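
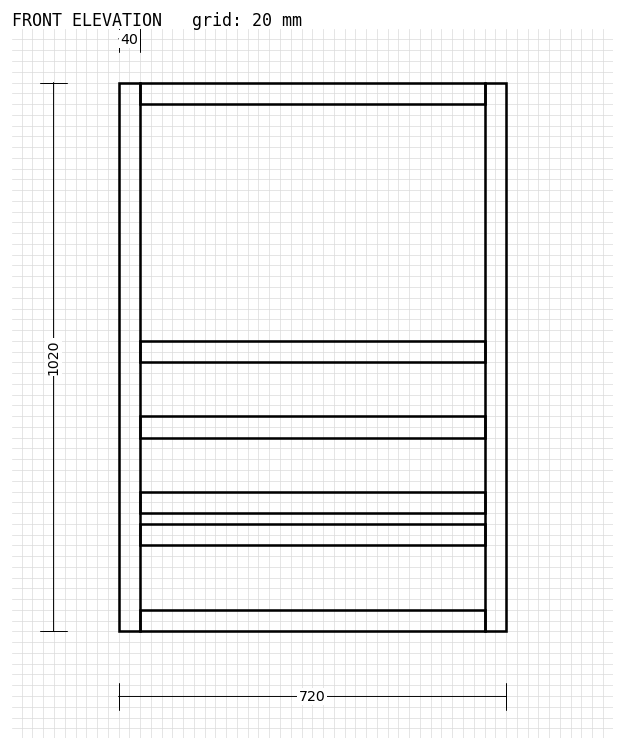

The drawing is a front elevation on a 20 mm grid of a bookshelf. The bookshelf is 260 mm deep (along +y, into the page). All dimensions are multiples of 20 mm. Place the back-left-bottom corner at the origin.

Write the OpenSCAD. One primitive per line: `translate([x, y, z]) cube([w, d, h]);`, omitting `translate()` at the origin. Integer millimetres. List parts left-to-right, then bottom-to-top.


cube([40, 260, 1020]);
translate([40, 0, 0]) cube([640, 260, 40]);
translate([40, 0, 160]) cube([640, 260, 40]);
translate([40, 0, 220]) cube([640, 260, 40]);
translate([40, 0, 360]) cube([640, 260, 40]);
translate([40, 0, 500]) cube([640, 260, 40]);
translate([40, 0, 980]) cube([640, 260, 40]);
translate([680, 0, 0]) cube([40, 260, 1020]);


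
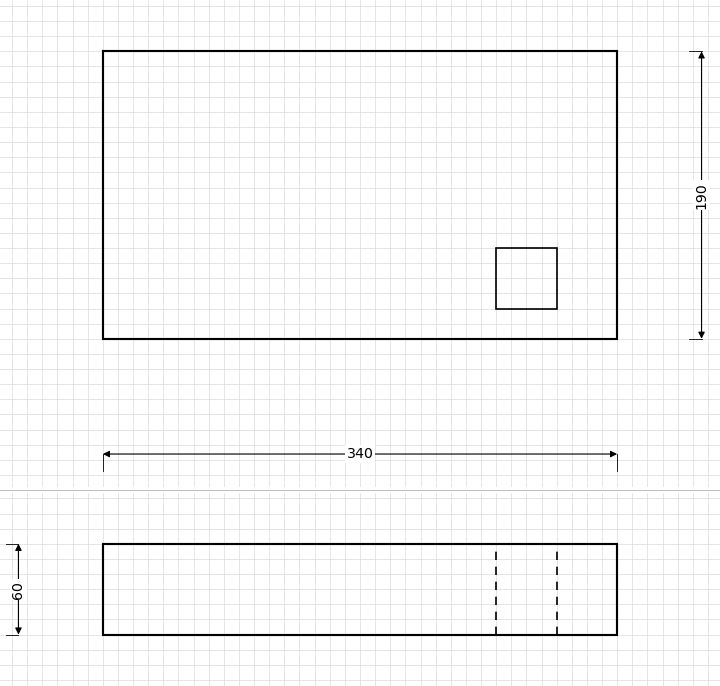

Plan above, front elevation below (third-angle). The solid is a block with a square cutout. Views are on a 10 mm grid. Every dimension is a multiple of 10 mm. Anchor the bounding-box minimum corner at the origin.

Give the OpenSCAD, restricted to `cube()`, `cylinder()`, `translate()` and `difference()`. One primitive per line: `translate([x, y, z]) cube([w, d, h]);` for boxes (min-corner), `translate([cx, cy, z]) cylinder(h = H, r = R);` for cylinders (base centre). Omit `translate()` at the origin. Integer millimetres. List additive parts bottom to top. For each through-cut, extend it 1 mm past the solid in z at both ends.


difference() {
  cube([340, 190, 60]);
  translate([260, 20, -1]) cube([40, 40, 62]);
}


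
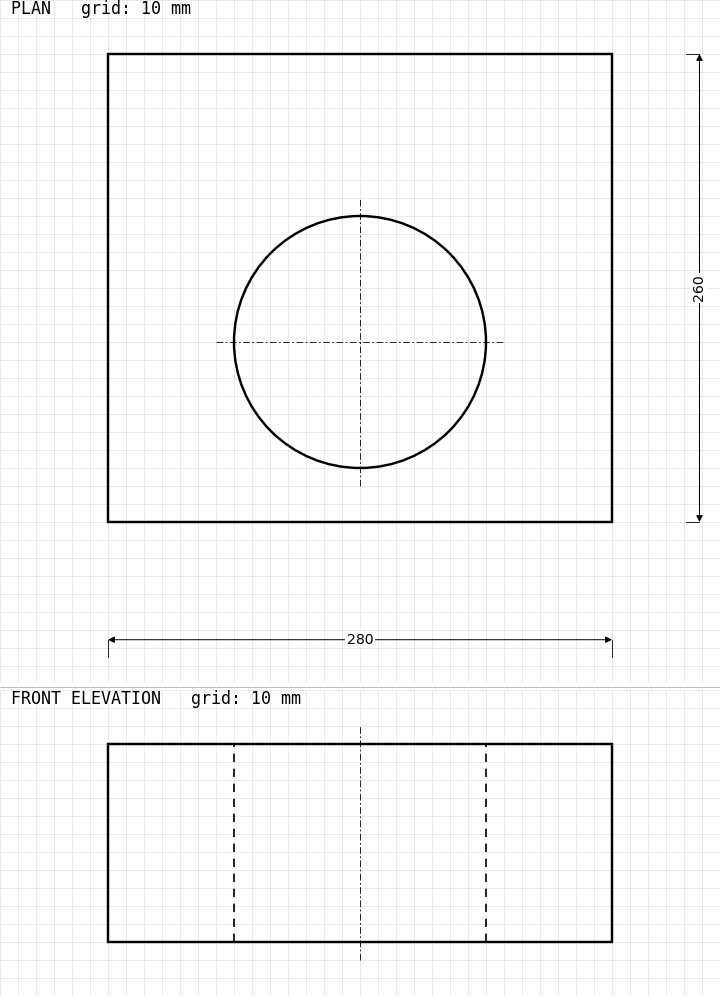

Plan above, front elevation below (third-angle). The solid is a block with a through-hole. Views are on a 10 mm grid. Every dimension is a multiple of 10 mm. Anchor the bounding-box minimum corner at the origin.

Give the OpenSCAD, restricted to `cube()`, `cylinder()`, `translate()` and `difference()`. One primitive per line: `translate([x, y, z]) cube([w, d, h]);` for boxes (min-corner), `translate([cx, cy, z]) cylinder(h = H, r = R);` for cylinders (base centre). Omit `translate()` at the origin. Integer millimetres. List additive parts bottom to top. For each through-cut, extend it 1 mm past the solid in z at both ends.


difference() {
  cube([280, 260, 110]);
  translate([140, 100, -1]) cylinder(h = 112, r = 70);
}


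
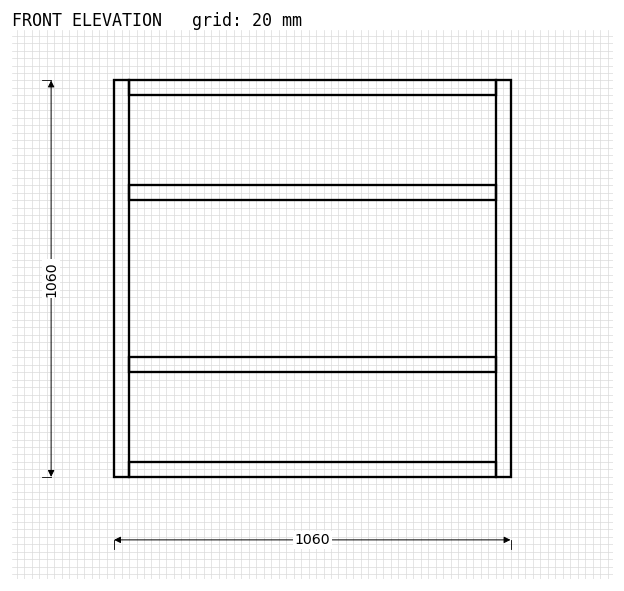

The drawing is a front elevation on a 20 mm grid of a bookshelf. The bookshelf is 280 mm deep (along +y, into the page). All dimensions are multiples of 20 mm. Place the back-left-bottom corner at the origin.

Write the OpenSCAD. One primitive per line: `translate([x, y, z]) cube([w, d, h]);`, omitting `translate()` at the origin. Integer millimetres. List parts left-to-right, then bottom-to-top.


cube([40, 280, 1060]);
translate([40, 0, 0]) cube([980, 280, 40]);
translate([40, 0, 280]) cube([980, 280, 40]);
translate([40, 0, 740]) cube([980, 280, 40]);
translate([40, 0, 1020]) cube([980, 280, 40]);
translate([1020, 0, 0]) cube([40, 280, 1060]);


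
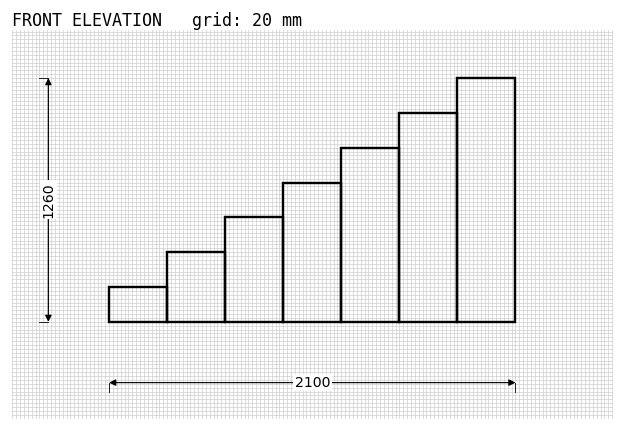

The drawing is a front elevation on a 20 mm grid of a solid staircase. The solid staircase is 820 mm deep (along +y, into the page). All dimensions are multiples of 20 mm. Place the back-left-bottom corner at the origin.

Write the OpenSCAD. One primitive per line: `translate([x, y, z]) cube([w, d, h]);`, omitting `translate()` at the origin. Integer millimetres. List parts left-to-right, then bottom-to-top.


cube([300, 820, 180]);
translate([300, 0, 0]) cube([300, 820, 360]);
translate([600, 0, 0]) cube([300, 820, 540]);
translate([900, 0, 0]) cube([300, 820, 720]);
translate([1200, 0, 0]) cube([300, 820, 900]);
translate([1500, 0, 0]) cube([300, 820, 1080]);
translate([1800, 0, 0]) cube([300, 820, 1260]);


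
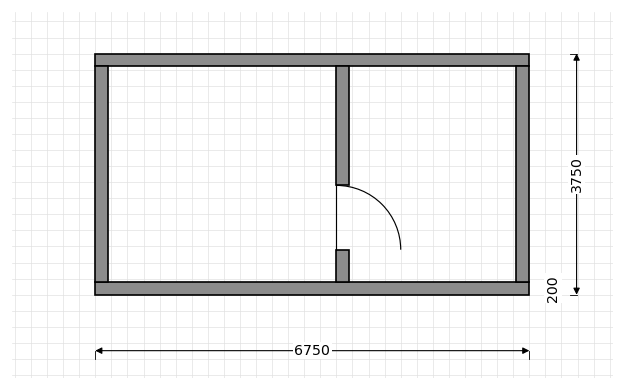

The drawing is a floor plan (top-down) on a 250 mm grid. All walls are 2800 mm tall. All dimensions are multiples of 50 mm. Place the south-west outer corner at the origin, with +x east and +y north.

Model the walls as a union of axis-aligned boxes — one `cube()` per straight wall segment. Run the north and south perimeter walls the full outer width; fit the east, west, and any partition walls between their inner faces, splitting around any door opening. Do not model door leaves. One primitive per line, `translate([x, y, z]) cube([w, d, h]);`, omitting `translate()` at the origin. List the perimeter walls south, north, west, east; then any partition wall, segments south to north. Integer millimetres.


cube([6750, 200, 2800]);
translate([0, 3550, 0]) cube([6750, 200, 2800]);
translate([0, 200, 0]) cube([200, 3350, 2800]);
translate([6550, 200, 0]) cube([200, 3350, 2800]);
translate([3750, 200, 0]) cube([200, 500, 2800]);
translate([3750, 1700, 0]) cube([200, 1850, 2800]);


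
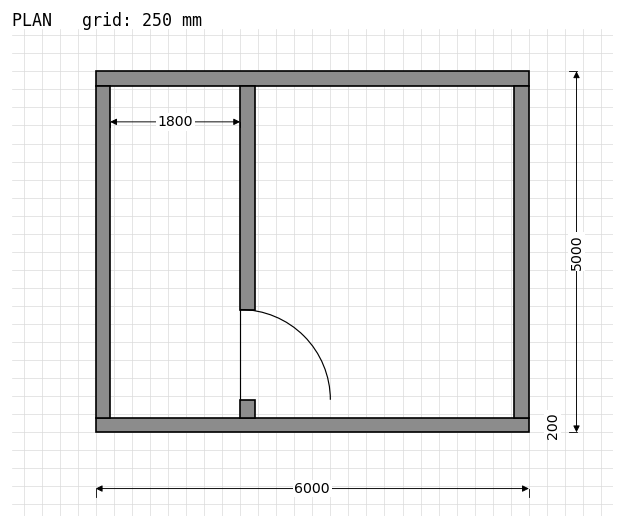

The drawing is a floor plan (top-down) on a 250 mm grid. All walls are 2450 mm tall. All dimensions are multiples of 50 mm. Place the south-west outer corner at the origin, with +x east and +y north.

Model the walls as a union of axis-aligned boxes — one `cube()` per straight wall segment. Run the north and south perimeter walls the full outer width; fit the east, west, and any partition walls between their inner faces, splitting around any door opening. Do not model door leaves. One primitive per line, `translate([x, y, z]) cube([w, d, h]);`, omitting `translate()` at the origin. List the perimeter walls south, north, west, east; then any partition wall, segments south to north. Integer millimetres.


cube([6000, 200, 2450]);
translate([0, 4800, 0]) cube([6000, 200, 2450]);
translate([0, 200, 0]) cube([200, 4600, 2450]);
translate([5800, 200, 0]) cube([200, 4600, 2450]);
translate([2000, 200, 0]) cube([200, 250, 2450]);
translate([2000, 1700, 0]) cube([200, 3100, 2450]);


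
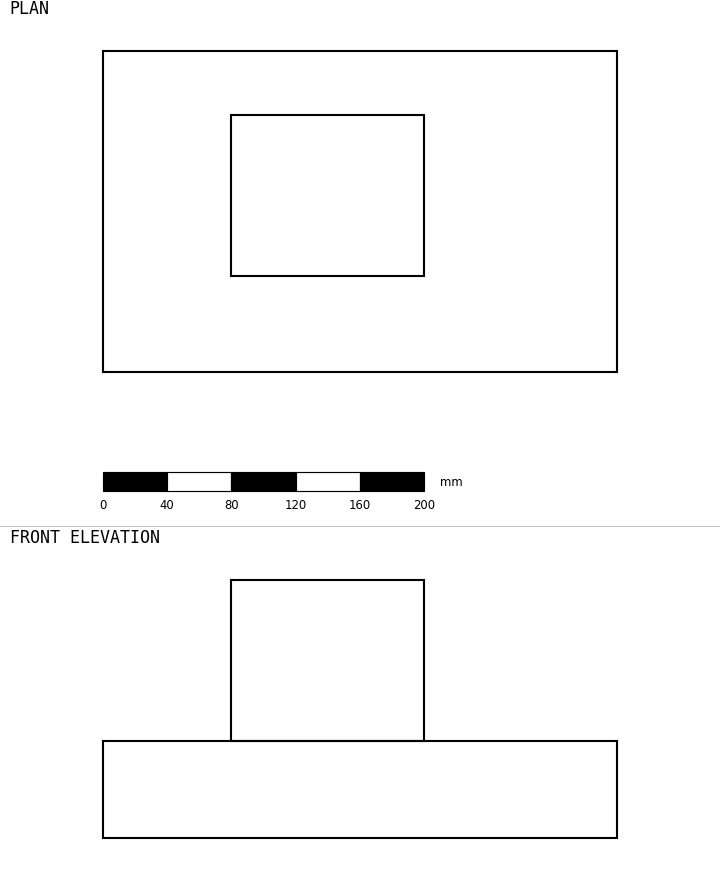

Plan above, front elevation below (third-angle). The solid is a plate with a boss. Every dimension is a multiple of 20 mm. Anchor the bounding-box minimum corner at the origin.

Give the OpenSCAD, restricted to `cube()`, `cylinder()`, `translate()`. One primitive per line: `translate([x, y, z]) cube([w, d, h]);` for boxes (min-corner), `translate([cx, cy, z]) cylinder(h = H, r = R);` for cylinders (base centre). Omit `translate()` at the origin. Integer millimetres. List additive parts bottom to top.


cube([320, 200, 60]);
translate([80, 60, 60]) cube([120, 100, 100]);


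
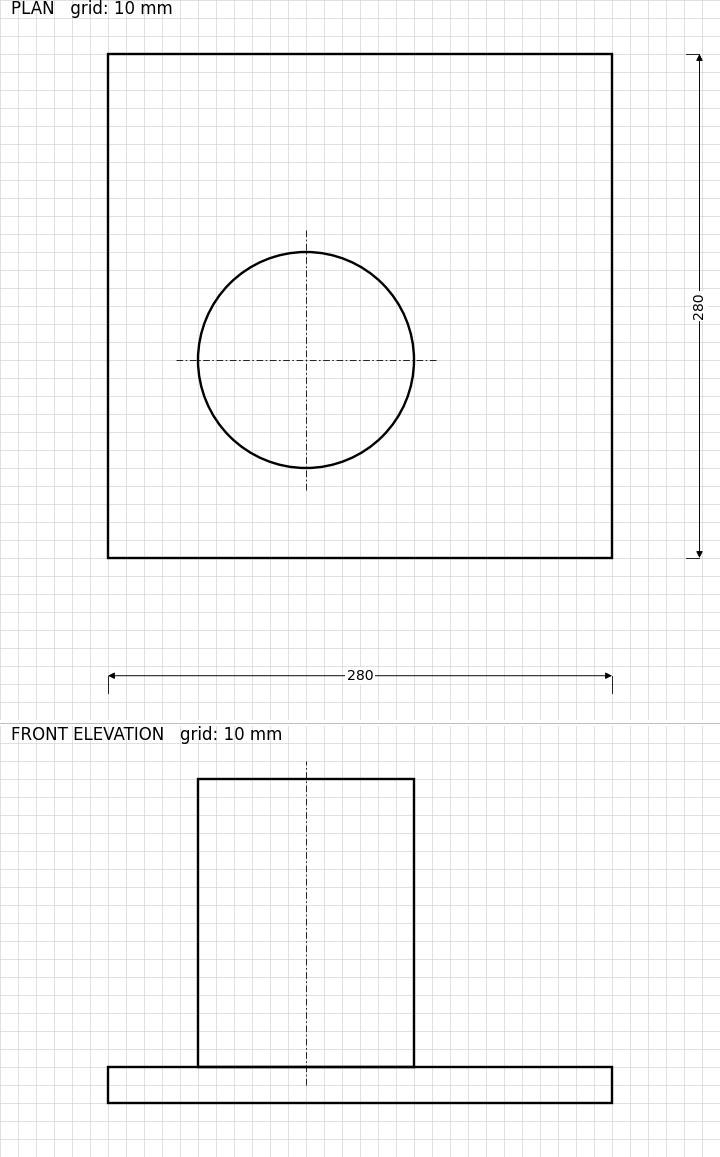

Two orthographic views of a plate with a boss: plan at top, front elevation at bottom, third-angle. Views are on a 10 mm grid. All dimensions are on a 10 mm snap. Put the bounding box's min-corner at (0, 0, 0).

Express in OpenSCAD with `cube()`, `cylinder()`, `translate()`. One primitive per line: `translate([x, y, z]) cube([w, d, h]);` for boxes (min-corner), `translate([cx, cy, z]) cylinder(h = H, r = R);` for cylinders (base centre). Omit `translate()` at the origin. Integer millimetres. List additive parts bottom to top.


cube([280, 280, 20]);
translate([110, 110, 20]) cylinder(h = 160, r = 60);


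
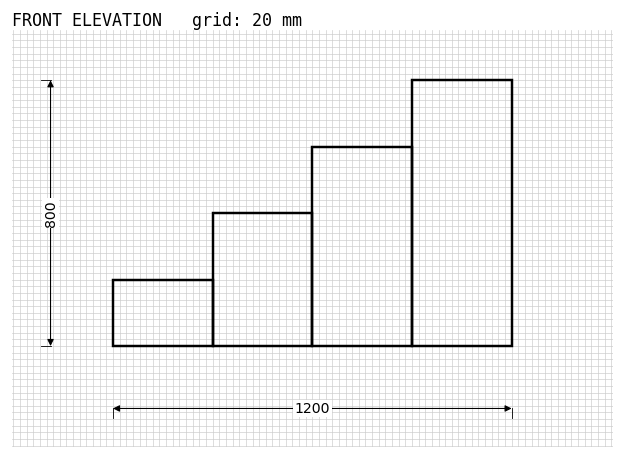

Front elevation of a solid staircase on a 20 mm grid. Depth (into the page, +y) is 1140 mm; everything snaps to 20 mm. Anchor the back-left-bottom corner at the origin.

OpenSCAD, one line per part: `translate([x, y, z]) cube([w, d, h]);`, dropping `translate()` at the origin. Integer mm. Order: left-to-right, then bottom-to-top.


cube([300, 1140, 200]);
translate([300, 0, 0]) cube([300, 1140, 400]);
translate([600, 0, 0]) cube([300, 1140, 600]);
translate([900, 0, 0]) cube([300, 1140, 800]);


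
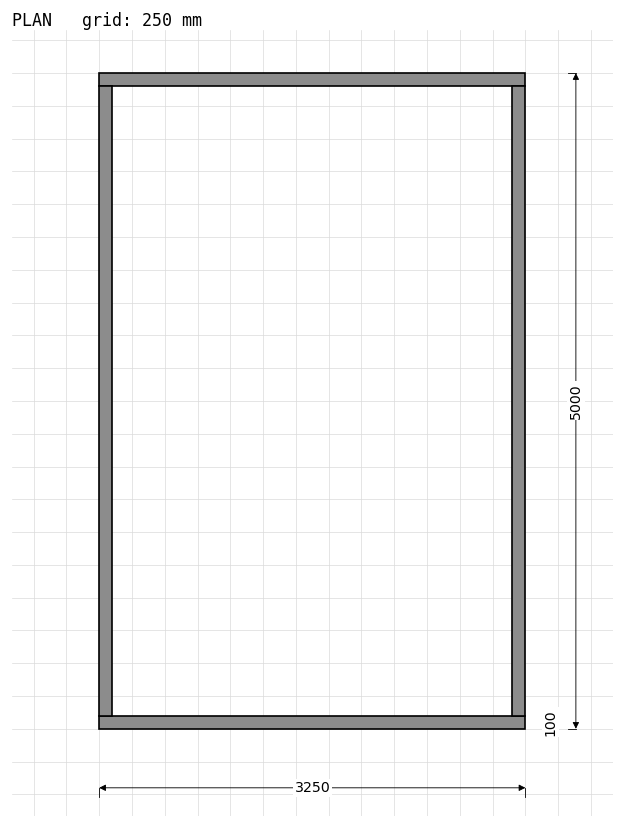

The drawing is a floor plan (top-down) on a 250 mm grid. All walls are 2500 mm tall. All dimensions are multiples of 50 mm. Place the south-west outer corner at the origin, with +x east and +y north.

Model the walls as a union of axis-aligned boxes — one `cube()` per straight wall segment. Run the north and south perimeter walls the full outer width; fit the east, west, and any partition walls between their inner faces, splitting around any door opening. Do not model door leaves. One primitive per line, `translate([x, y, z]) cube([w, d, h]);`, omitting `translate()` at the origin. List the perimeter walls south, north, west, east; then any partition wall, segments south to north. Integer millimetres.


cube([3250, 100, 2500]);
translate([0, 4900, 0]) cube([3250, 100, 2500]);
translate([0, 100, 0]) cube([100, 4800, 2500]);
translate([3150, 100, 0]) cube([100, 4800, 2500]);


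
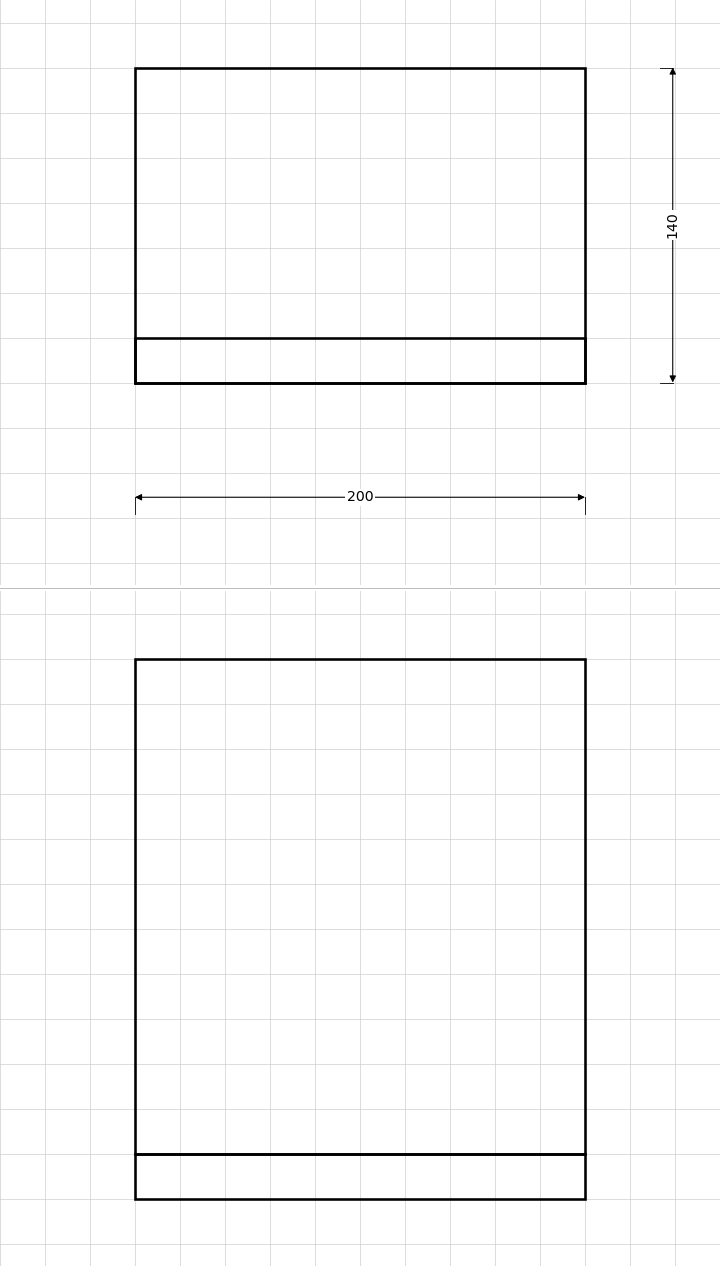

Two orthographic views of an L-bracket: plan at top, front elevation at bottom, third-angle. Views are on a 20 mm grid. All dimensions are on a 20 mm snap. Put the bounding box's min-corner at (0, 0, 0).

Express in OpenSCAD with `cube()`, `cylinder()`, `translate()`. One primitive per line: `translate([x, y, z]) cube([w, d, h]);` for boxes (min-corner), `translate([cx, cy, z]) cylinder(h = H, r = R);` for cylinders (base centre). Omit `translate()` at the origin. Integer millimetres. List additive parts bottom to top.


cube([200, 140, 20]);
translate([0, 0, 20]) cube([200, 20, 220]);


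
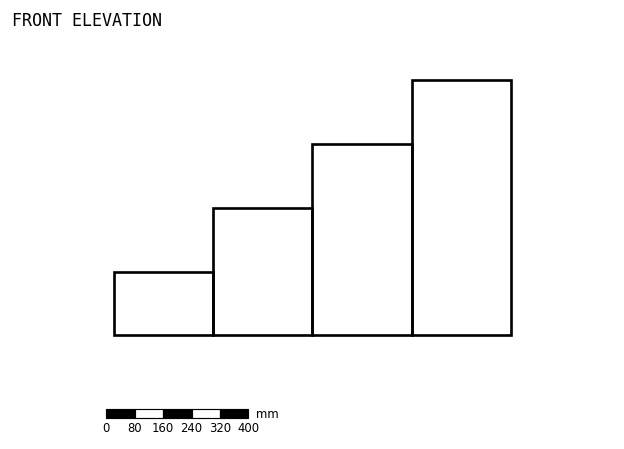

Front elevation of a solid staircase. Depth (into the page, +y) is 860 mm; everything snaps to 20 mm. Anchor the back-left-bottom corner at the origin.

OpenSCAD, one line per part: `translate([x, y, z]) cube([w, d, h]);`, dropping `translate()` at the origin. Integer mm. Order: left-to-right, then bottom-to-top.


cube([280, 860, 180]);
translate([280, 0, 0]) cube([280, 860, 360]);
translate([560, 0, 0]) cube([280, 860, 540]);
translate([840, 0, 0]) cube([280, 860, 720]);


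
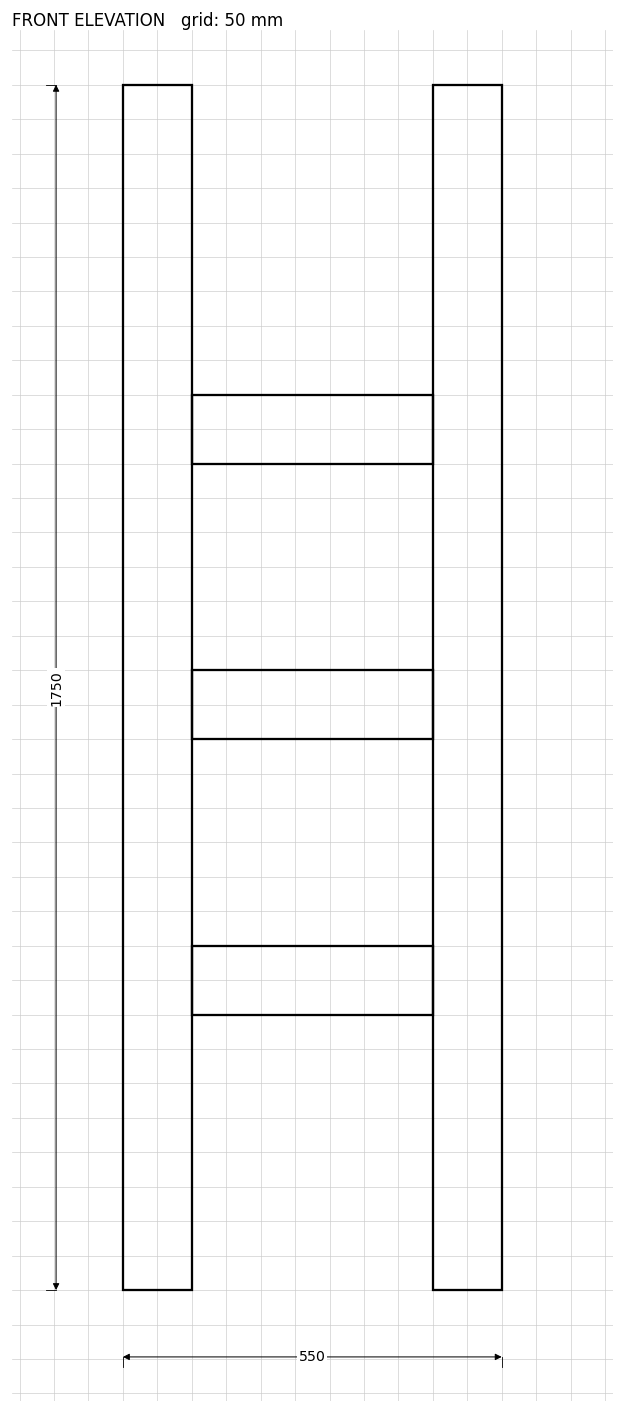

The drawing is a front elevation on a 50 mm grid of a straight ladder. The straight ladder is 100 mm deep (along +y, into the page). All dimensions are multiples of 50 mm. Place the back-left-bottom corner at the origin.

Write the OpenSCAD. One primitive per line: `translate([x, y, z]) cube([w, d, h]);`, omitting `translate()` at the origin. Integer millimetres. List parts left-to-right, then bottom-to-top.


cube([100, 100, 1750]);
translate([100, 0, 400]) cube([350, 100, 100]);
translate([100, 0, 800]) cube([350, 100, 100]);
translate([100, 0, 1200]) cube([350, 100, 100]);
translate([450, 0, 0]) cube([100, 100, 1750]);


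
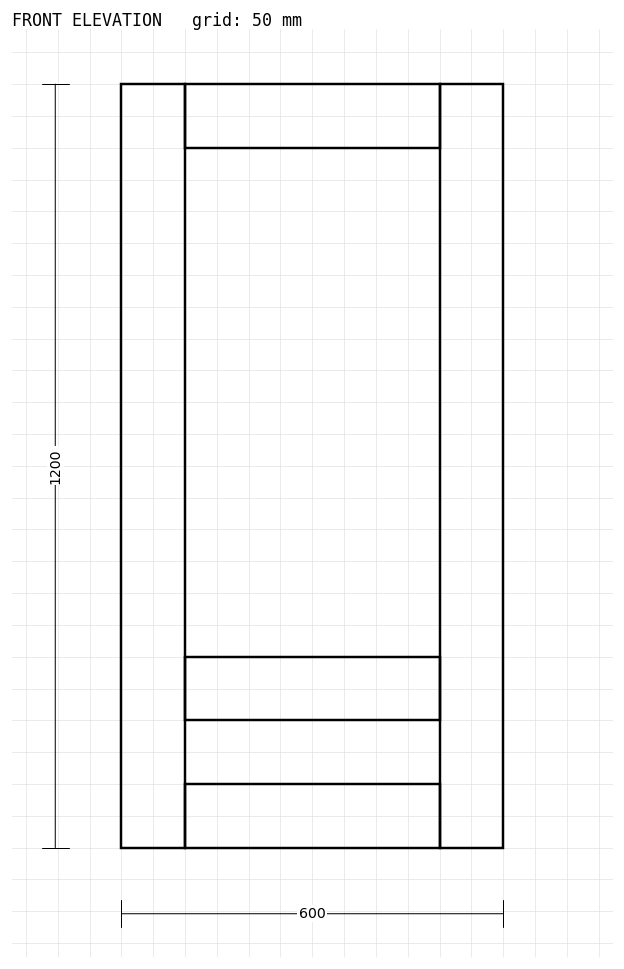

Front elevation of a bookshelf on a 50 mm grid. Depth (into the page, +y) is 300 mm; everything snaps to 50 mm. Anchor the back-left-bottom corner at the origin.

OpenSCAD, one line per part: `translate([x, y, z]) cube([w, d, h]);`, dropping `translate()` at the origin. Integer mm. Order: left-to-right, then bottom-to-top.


cube([100, 300, 1200]);
translate([100, 0, 0]) cube([400, 300, 100]);
translate([100, 0, 200]) cube([400, 300, 100]);
translate([100, 0, 1100]) cube([400, 300, 100]);
translate([500, 0, 0]) cube([100, 300, 1200]);


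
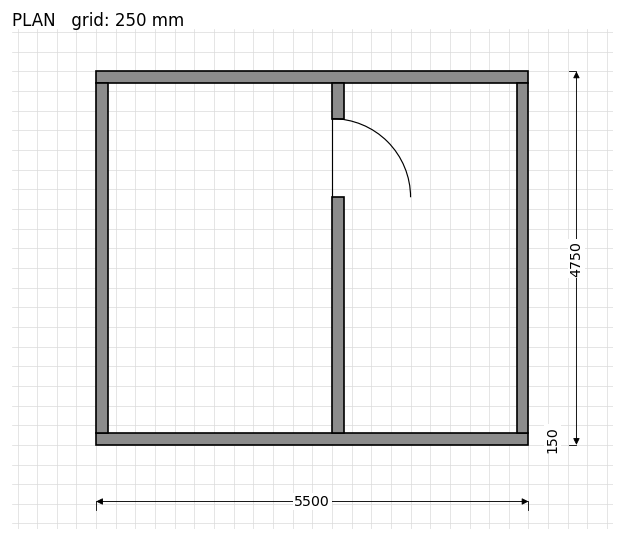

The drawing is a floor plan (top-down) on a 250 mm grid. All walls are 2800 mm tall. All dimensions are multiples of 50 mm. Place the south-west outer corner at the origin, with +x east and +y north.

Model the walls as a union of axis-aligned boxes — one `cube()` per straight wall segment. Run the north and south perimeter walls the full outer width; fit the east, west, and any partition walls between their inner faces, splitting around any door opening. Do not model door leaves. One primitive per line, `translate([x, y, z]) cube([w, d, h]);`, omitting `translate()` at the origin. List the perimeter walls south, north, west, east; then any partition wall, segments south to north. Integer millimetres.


cube([5500, 150, 2800]);
translate([0, 4600, 0]) cube([5500, 150, 2800]);
translate([0, 150, 0]) cube([150, 4450, 2800]);
translate([5350, 150, 0]) cube([150, 4450, 2800]);
translate([3000, 150, 0]) cube([150, 3000, 2800]);
translate([3000, 4150, 0]) cube([150, 450, 2800]);


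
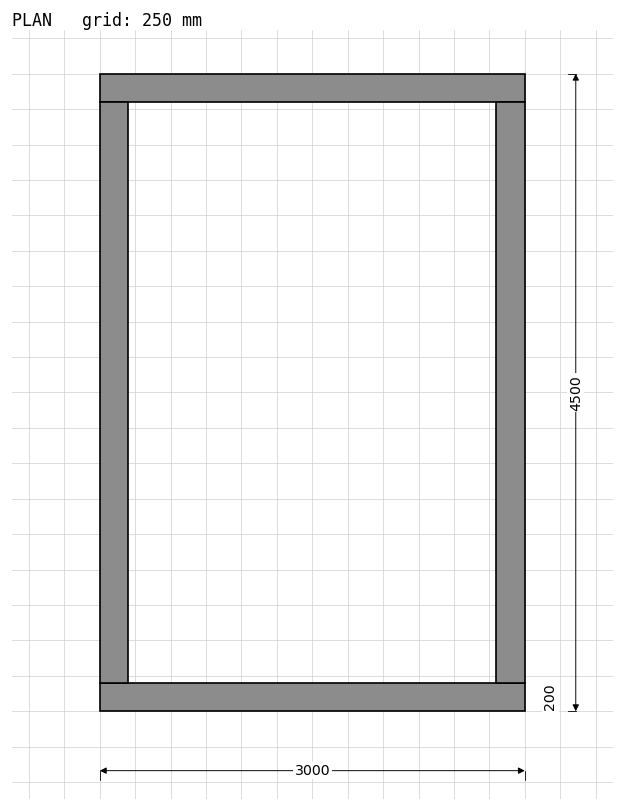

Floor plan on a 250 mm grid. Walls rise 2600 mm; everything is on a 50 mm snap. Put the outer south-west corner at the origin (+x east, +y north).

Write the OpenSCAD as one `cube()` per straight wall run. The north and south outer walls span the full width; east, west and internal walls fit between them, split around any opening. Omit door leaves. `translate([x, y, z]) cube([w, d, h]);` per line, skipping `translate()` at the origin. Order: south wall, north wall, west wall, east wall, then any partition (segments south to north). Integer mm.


cube([3000, 200, 2600]);
translate([0, 4300, 0]) cube([3000, 200, 2600]);
translate([0, 200, 0]) cube([200, 4100, 2600]);
translate([2800, 200, 0]) cube([200, 4100, 2600]);


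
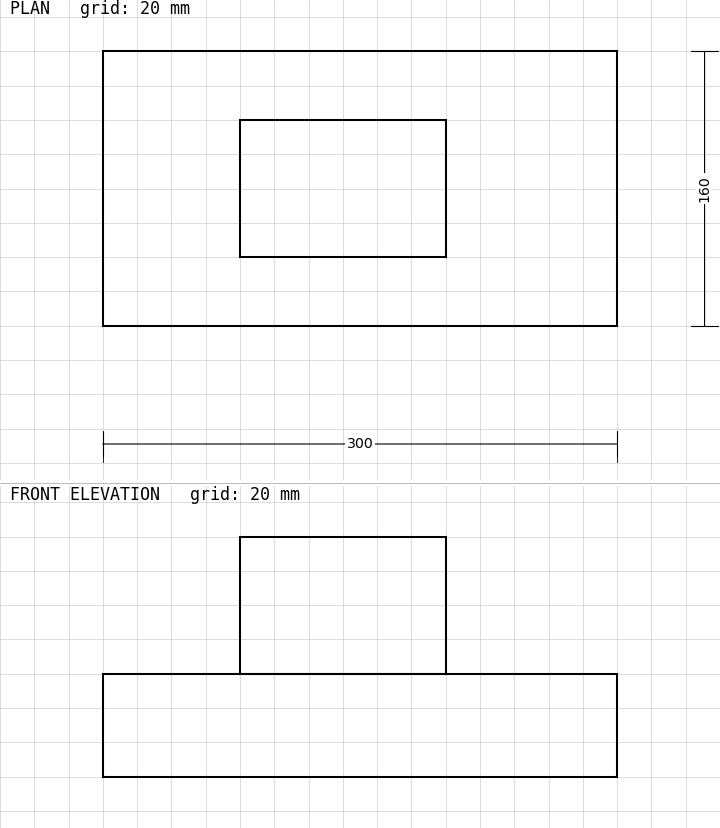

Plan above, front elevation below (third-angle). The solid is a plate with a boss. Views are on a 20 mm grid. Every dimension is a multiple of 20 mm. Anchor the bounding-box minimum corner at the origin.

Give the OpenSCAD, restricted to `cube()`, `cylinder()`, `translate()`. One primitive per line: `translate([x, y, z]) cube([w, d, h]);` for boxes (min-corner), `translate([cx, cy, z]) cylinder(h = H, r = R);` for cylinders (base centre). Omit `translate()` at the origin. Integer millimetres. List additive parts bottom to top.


cube([300, 160, 60]);
translate([80, 40, 60]) cube([120, 80, 80]);


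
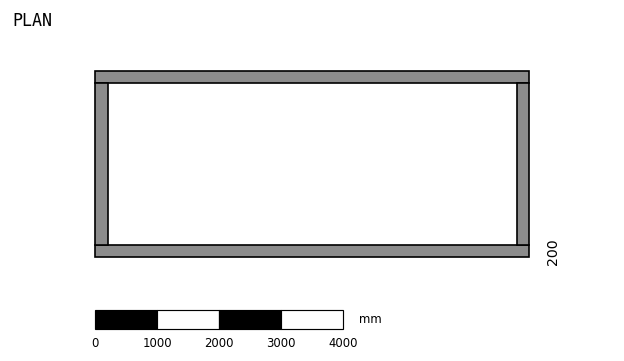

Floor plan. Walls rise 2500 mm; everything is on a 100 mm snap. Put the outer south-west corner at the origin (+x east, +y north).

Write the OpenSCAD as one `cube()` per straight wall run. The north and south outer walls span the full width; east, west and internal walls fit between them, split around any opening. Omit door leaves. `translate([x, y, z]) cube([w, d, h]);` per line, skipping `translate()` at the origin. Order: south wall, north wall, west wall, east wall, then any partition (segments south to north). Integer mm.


cube([7000, 200, 2500]);
translate([0, 2800, 0]) cube([7000, 200, 2500]);
translate([0, 200, 0]) cube([200, 2600, 2500]);
translate([6800, 200, 0]) cube([200, 2600, 2500]);


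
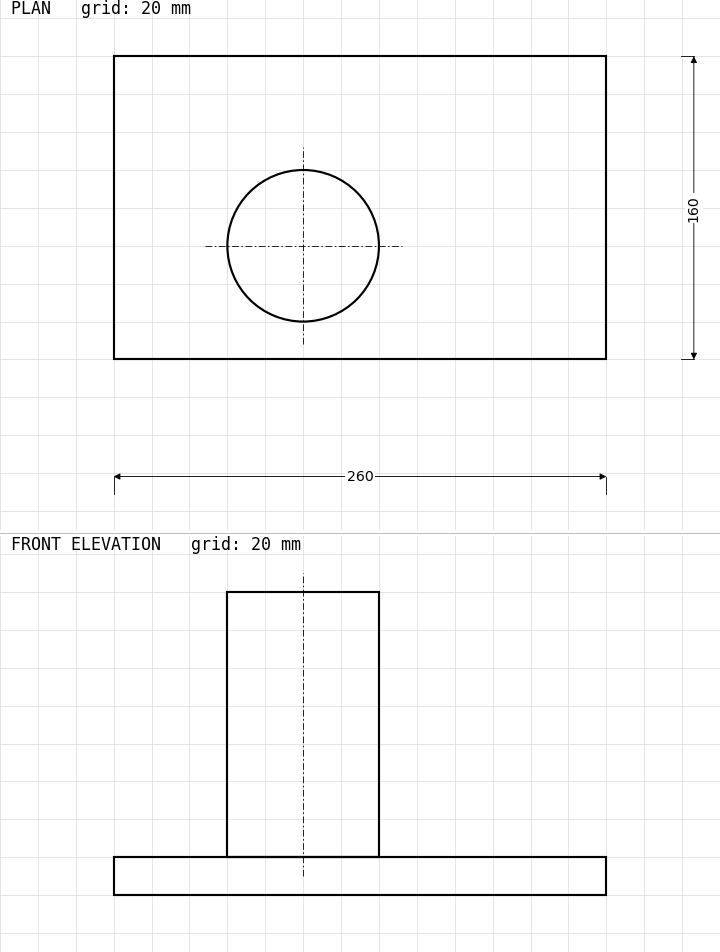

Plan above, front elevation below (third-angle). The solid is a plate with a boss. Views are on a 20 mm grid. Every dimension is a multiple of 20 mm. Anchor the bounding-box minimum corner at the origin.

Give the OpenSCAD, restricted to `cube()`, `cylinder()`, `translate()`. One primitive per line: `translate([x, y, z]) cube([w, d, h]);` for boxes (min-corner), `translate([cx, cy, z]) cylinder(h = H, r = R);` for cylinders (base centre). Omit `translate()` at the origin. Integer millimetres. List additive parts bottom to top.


cube([260, 160, 20]);
translate([100, 60, 20]) cylinder(h = 140, r = 40);


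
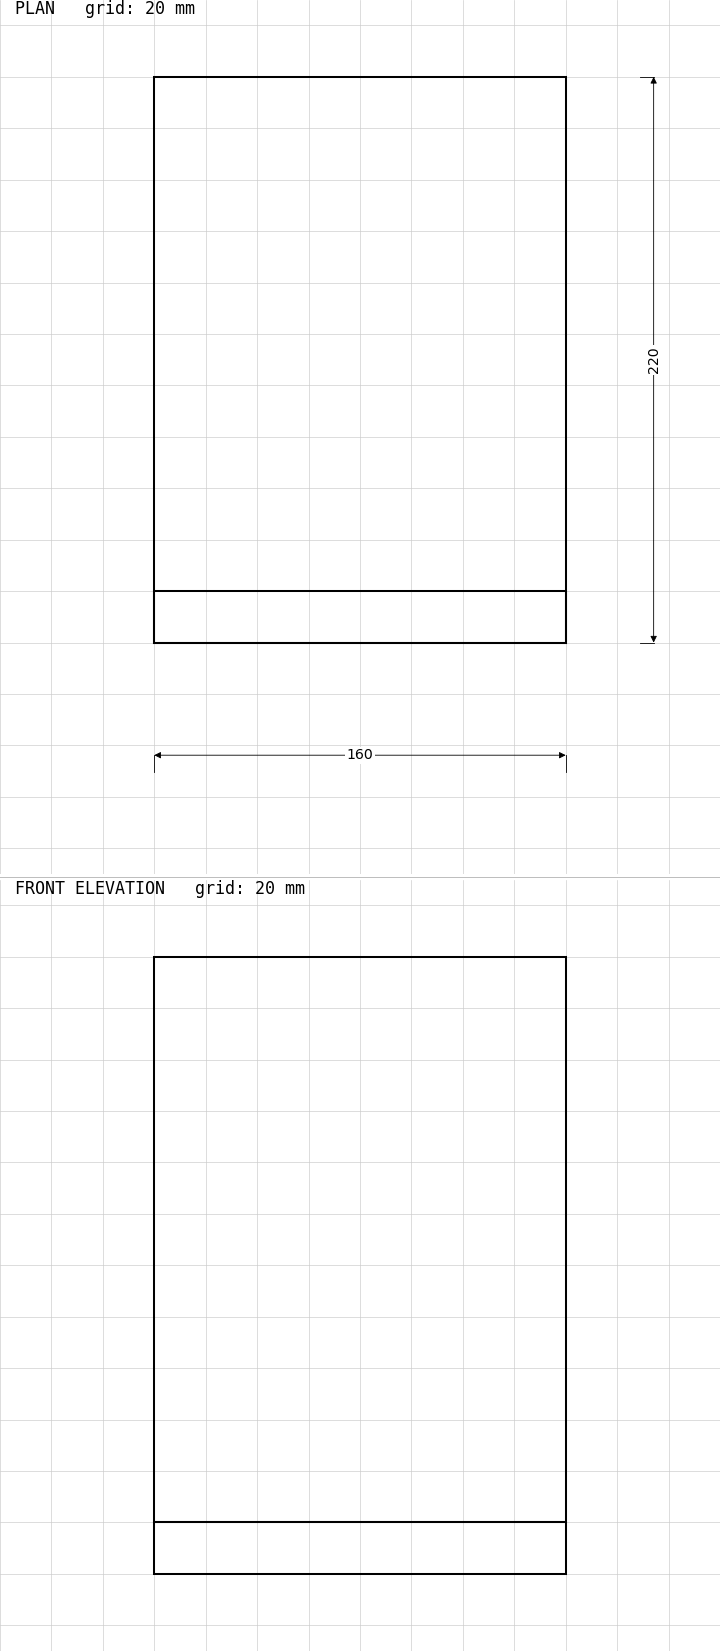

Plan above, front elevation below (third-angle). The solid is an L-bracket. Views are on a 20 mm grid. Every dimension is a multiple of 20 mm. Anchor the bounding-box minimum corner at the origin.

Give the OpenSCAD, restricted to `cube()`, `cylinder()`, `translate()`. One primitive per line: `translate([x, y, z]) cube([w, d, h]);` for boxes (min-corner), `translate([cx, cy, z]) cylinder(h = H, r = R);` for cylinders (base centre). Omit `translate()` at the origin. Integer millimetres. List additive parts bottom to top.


cube([160, 220, 20]);
translate([0, 0, 20]) cube([160, 20, 220]);


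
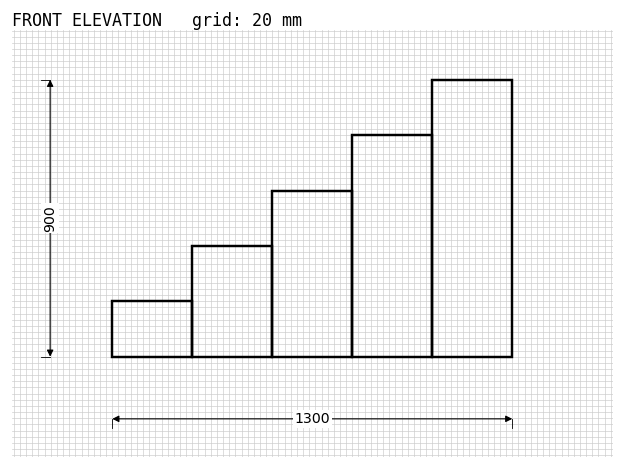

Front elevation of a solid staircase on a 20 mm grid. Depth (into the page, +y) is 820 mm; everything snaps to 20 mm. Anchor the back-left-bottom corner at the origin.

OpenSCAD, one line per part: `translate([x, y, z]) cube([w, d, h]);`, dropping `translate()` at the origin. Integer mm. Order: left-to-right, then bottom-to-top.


cube([260, 820, 180]);
translate([260, 0, 0]) cube([260, 820, 360]);
translate([520, 0, 0]) cube([260, 820, 540]);
translate([780, 0, 0]) cube([260, 820, 720]);
translate([1040, 0, 0]) cube([260, 820, 900]);


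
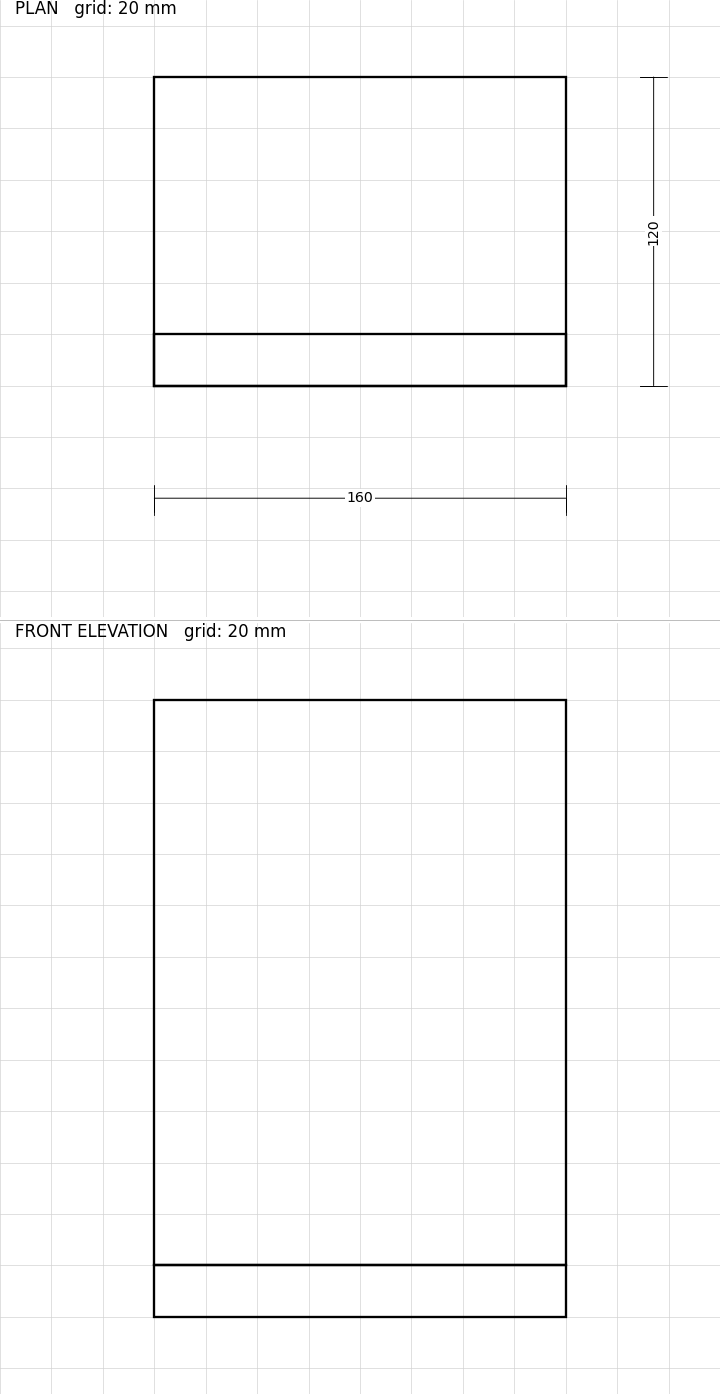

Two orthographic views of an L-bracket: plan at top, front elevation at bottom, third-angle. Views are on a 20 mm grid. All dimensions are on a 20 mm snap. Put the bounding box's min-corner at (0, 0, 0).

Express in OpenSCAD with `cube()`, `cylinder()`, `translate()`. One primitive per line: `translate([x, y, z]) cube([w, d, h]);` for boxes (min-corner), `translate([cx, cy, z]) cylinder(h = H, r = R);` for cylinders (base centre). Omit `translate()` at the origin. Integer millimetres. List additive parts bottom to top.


cube([160, 120, 20]);
translate([0, 0, 20]) cube([160, 20, 220]);


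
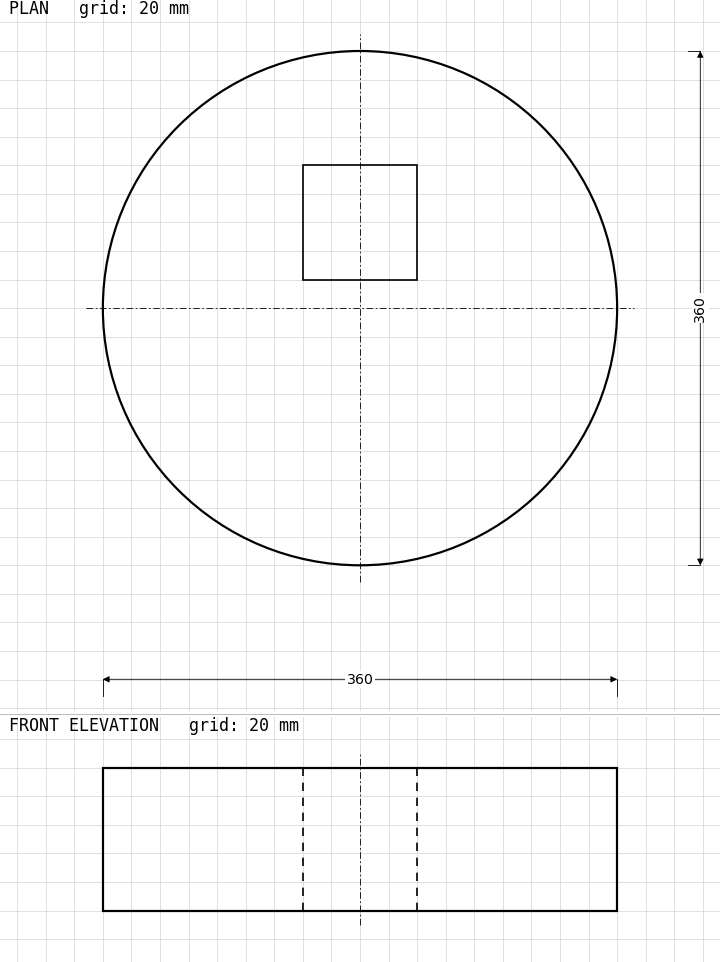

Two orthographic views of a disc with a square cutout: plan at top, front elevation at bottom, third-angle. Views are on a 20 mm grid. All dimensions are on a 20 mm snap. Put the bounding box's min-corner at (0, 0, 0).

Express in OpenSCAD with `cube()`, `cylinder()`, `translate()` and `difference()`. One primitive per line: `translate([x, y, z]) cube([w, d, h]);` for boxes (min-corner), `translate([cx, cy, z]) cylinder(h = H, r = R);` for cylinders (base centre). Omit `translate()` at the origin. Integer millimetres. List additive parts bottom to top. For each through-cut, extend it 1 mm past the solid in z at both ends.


difference() {
  translate([180, 180, 0]) cylinder(h = 100, r = 180);
  translate([140, 200, -1]) cube([80, 80, 102]);
}


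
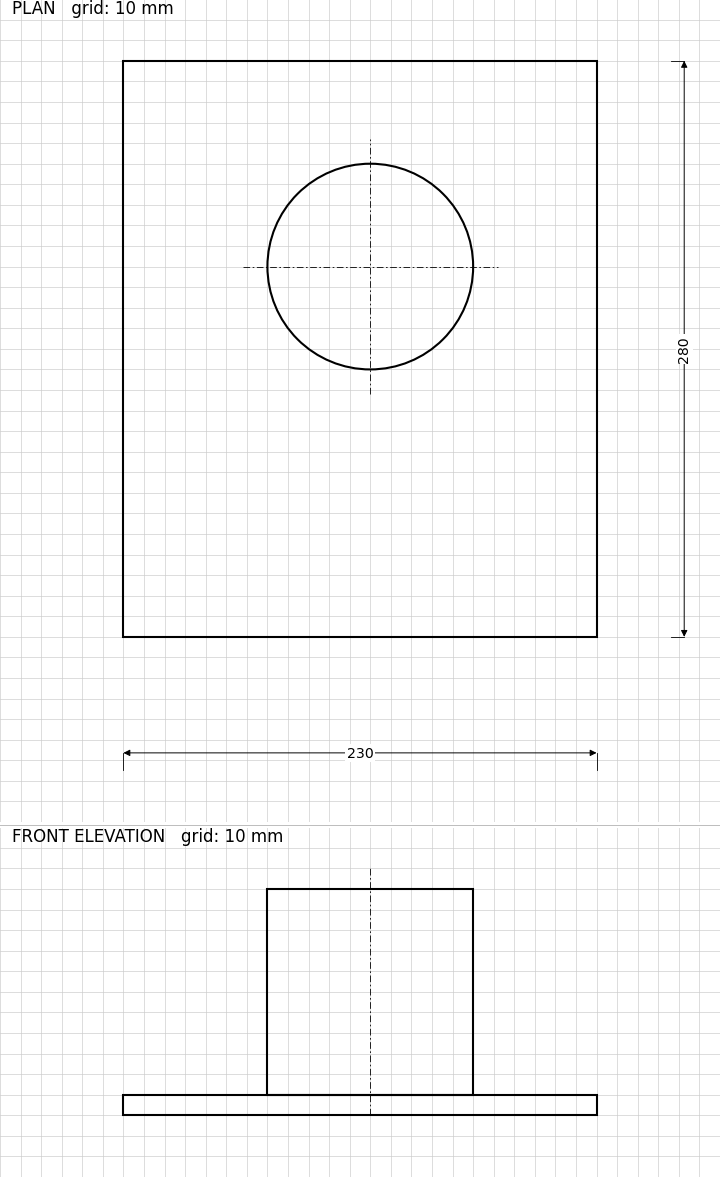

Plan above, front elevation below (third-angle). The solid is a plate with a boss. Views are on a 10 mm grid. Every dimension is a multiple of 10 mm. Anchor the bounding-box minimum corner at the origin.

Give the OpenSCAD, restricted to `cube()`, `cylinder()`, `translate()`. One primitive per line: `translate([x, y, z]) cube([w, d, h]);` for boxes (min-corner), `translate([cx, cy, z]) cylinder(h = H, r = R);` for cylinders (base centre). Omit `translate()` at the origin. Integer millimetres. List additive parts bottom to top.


cube([230, 280, 10]);
translate([120, 180, 10]) cylinder(h = 100, r = 50);


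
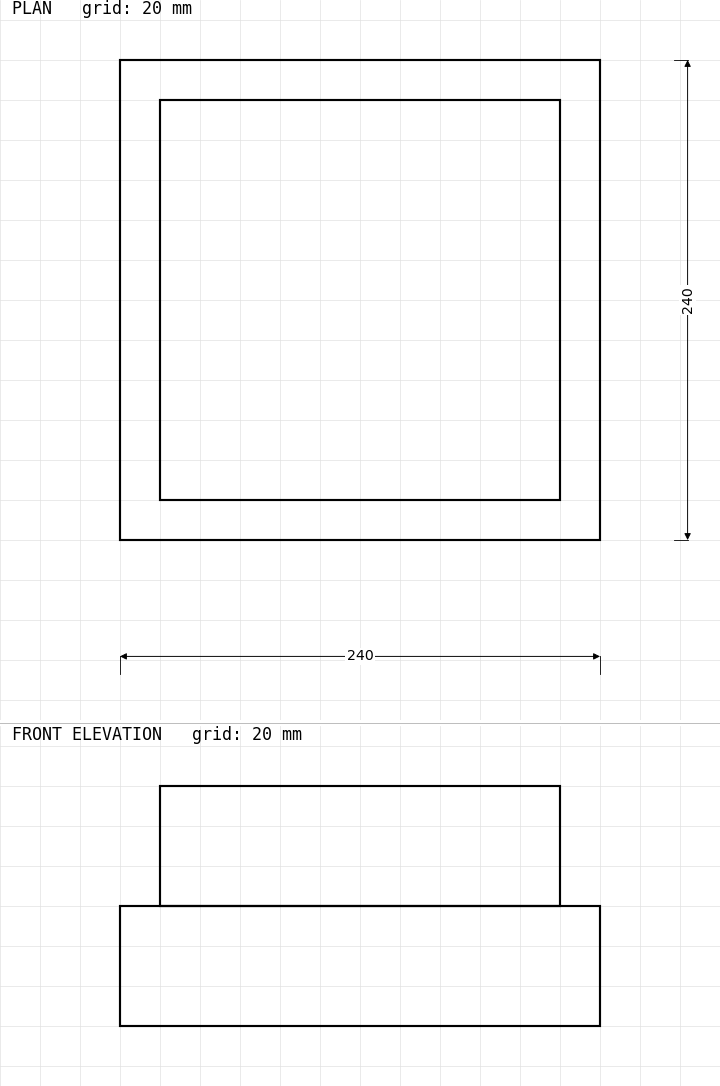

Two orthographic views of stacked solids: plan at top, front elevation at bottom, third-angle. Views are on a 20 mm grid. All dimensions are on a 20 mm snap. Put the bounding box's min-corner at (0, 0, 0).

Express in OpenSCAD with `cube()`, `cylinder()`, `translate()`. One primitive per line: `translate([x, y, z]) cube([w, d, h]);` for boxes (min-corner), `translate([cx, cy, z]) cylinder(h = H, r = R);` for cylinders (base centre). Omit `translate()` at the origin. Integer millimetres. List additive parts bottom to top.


cube([240, 240, 60]);
translate([20, 20, 60]) cube([200, 200, 60]);


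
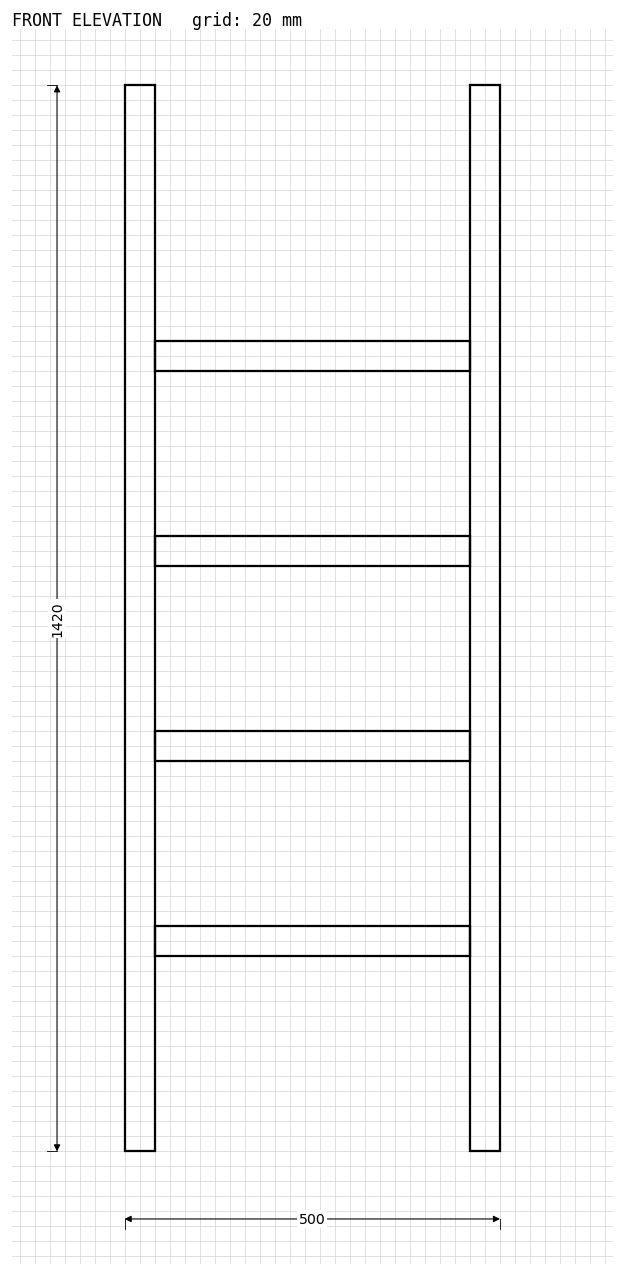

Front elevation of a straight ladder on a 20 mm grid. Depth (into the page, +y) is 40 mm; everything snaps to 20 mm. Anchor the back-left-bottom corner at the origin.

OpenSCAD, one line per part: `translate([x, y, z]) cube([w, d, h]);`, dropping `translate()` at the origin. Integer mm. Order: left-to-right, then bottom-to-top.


cube([40, 40, 1420]);
translate([40, 0, 260]) cube([420, 40, 40]);
translate([40, 0, 520]) cube([420, 40, 40]);
translate([40, 0, 780]) cube([420, 40, 40]);
translate([40, 0, 1040]) cube([420, 40, 40]);
translate([460, 0, 0]) cube([40, 40, 1420]);


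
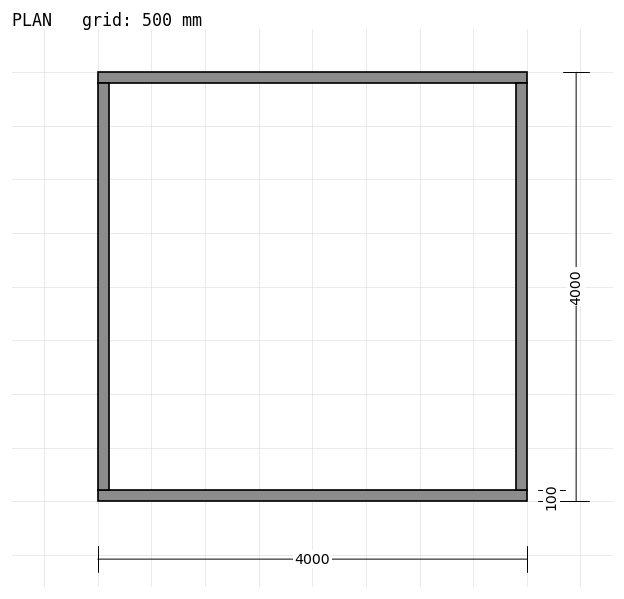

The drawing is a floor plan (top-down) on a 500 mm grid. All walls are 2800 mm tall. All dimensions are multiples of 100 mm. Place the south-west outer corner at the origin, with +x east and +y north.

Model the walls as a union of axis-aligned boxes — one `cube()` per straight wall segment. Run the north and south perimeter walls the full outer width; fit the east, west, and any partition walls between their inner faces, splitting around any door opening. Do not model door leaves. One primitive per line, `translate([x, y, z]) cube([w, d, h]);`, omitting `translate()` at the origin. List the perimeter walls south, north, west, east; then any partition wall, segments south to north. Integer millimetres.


cube([4000, 100, 2800]);
translate([0, 3900, 0]) cube([4000, 100, 2800]);
translate([0, 100, 0]) cube([100, 3800, 2800]);
translate([3900, 100, 0]) cube([100, 3800, 2800]);


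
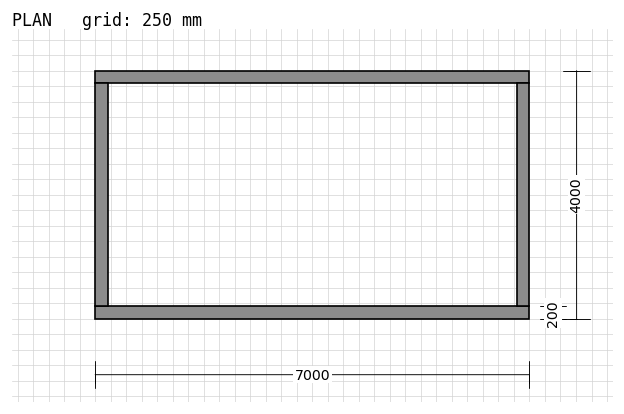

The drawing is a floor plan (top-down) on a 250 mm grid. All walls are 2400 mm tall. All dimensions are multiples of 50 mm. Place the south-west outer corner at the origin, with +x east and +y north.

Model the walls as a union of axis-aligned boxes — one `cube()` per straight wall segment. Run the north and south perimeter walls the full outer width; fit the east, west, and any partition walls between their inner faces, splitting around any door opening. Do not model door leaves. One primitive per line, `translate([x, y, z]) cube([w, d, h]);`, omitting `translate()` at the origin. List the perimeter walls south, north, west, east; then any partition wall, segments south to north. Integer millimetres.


cube([7000, 200, 2400]);
translate([0, 3800, 0]) cube([7000, 200, 2400]);
translate([0, 200, 0]) cube([200, 3600, 2400]);
translate([6800, 200, 0]) cube([200, 3600, 2400]);


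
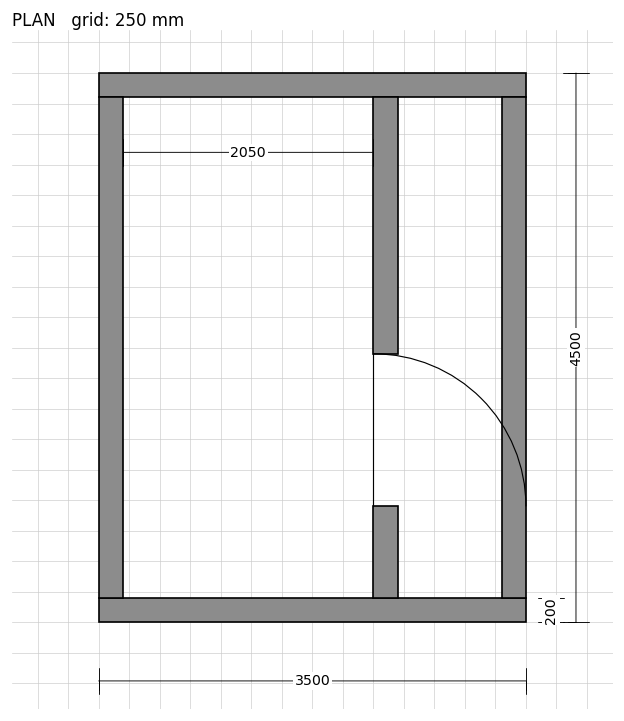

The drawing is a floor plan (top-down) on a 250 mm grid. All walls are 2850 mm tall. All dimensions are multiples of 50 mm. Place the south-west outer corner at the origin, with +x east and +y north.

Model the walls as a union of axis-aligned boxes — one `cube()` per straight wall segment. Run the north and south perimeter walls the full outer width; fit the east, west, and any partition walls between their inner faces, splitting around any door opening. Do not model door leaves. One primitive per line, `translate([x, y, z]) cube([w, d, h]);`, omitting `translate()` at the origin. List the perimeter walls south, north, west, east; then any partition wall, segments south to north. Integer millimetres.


cube([3500, 200, 2850]);
translate([0, 4300, 0]) cube([3500, 200, 2850]);
translate([0, 200, 0]) cube([200, 4100, 2850]);
translate([3300, 200, 0]) cube([200, 4100, 2850]);
translate([2250, 200, 0]) cube([200, 750, 2850]);
translate([2250, 2200, 0]) cube([200, 2100, 2850]);


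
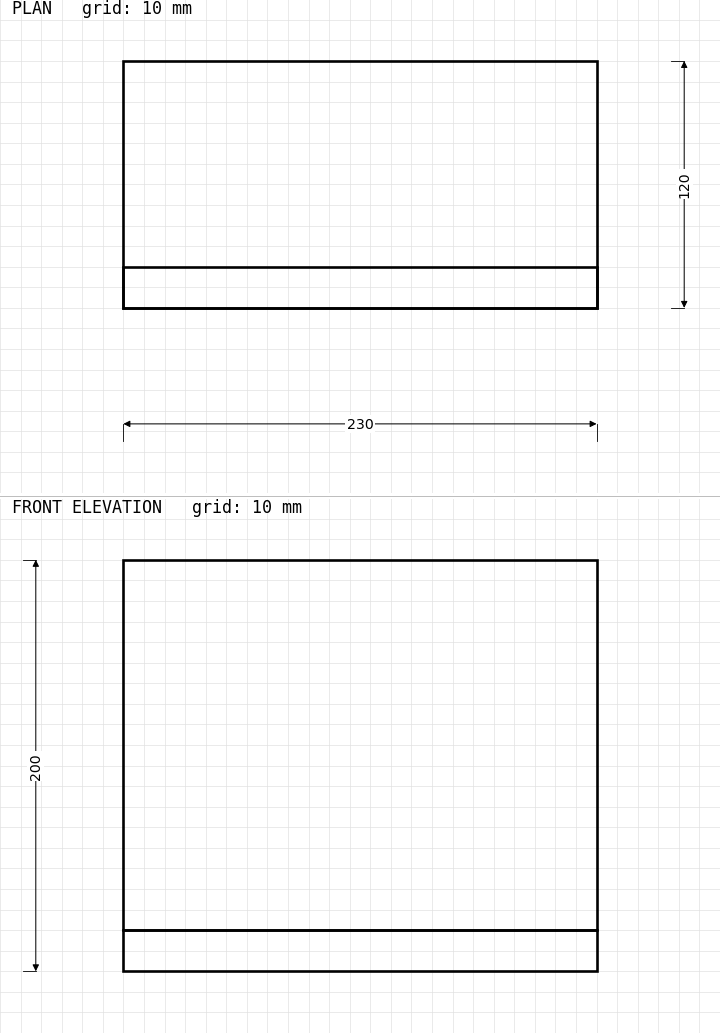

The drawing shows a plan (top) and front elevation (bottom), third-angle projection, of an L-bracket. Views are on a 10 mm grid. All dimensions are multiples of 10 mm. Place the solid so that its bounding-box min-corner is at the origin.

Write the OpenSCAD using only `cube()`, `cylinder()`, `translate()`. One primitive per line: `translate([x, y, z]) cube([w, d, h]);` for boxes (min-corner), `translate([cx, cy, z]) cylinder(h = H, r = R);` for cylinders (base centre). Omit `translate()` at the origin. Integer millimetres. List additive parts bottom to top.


cube([230, 120, 20]);
translate([0, 0, 20]) cube([230, 20, 180]);


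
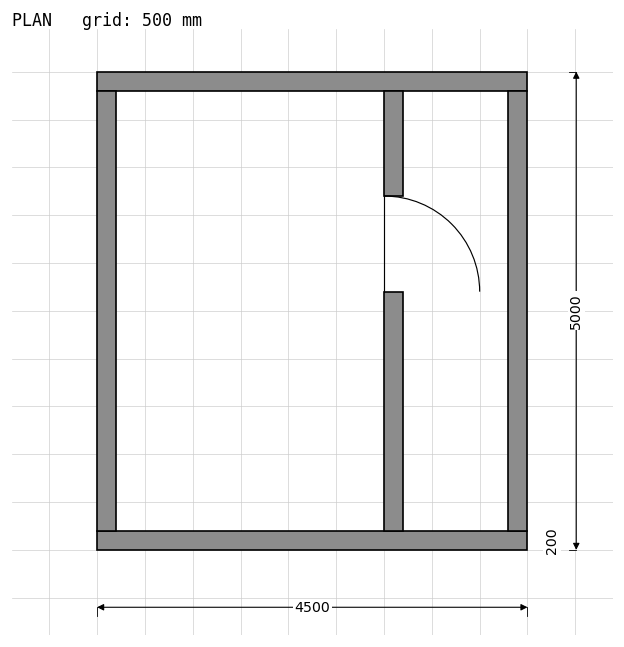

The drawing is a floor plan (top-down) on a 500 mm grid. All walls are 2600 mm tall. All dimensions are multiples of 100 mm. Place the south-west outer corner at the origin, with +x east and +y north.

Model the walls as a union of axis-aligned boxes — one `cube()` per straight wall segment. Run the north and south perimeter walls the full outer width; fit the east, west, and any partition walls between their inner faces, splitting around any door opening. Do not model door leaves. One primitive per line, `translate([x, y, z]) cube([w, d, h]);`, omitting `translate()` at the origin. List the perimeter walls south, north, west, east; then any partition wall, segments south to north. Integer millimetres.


cube([4500, 200, 2600]);
translate([0, 4800, 0]) cube([4500, 200, 2600]);
translate([0, 200, 0]) cube([200, 4600, 2600]);
translate([4300, 200, 0]) cube([200, 4600, 2600]);
translate([3000, 200, 0]) cube([200, 2500, 2600]);
translate([3000, 3700, 0]) cube([200, 1100, 2600]);


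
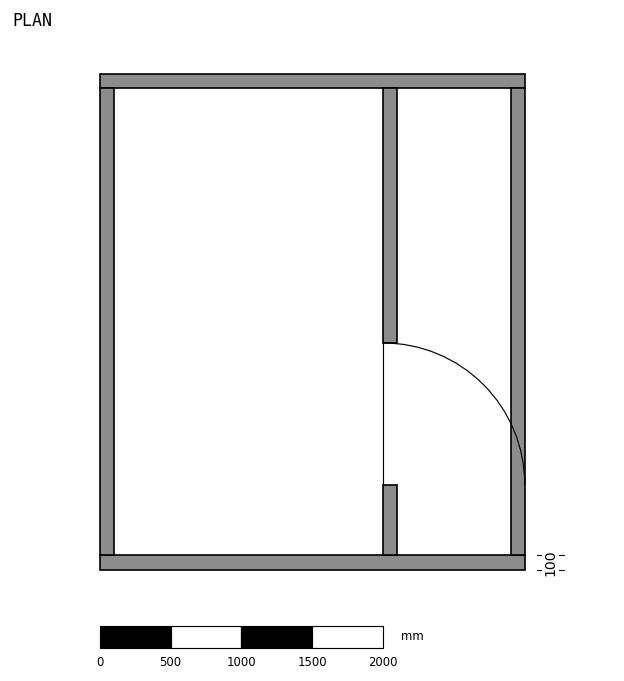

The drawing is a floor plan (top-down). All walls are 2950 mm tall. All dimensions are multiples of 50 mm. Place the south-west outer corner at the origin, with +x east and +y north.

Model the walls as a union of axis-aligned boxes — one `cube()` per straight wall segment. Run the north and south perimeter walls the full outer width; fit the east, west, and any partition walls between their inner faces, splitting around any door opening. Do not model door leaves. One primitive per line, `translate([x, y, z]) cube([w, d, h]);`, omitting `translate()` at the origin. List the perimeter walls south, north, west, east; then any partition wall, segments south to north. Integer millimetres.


cube([3000, 100, 2950]);
translate([0, 3400, 0]) cube([3000, 100, 2950]);
translate([0, 100, 0]) cube([100, 3300, 2950]);
translate([2900, 100, 0]) cube([100, 3300, 2950]);
translate([2000, 100, 0]) cube([100, 500, 2950]);
translate([2000, 1600, 0]) cube([100, 1800, 2950]);


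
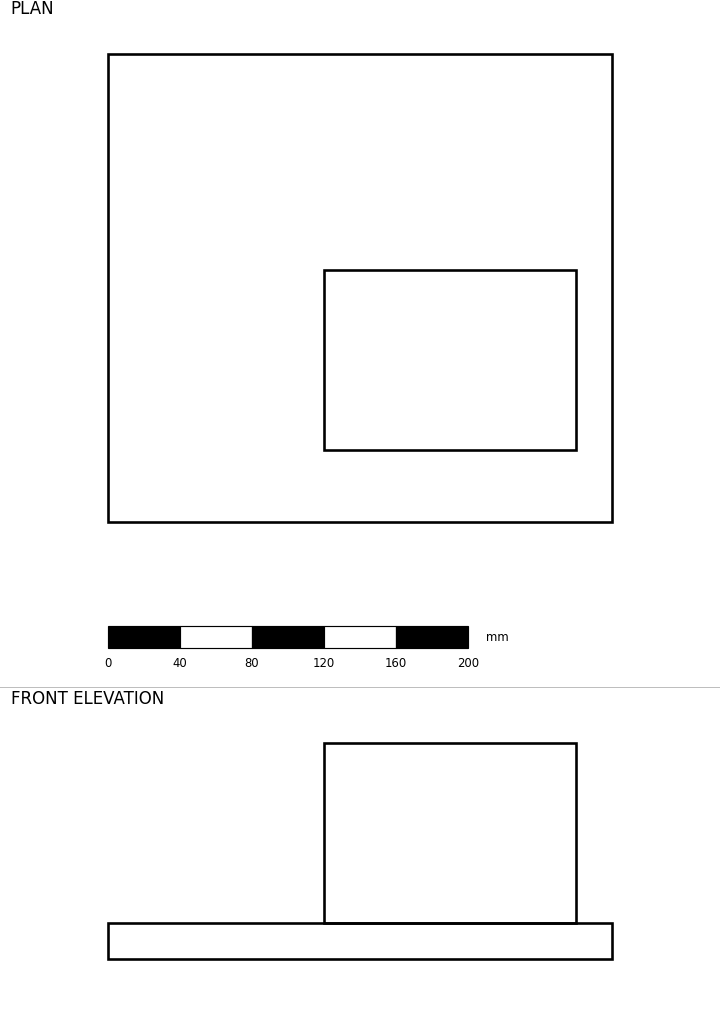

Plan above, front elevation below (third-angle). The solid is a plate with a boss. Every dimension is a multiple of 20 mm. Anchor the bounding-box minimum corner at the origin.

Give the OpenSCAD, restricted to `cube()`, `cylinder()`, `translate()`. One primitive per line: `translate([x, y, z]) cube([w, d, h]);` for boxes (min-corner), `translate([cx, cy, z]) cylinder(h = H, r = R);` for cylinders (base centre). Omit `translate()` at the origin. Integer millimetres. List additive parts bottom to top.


cube([280, 260, 20]);
translate([120, 40, 20]) cube([140, 100, 100]);


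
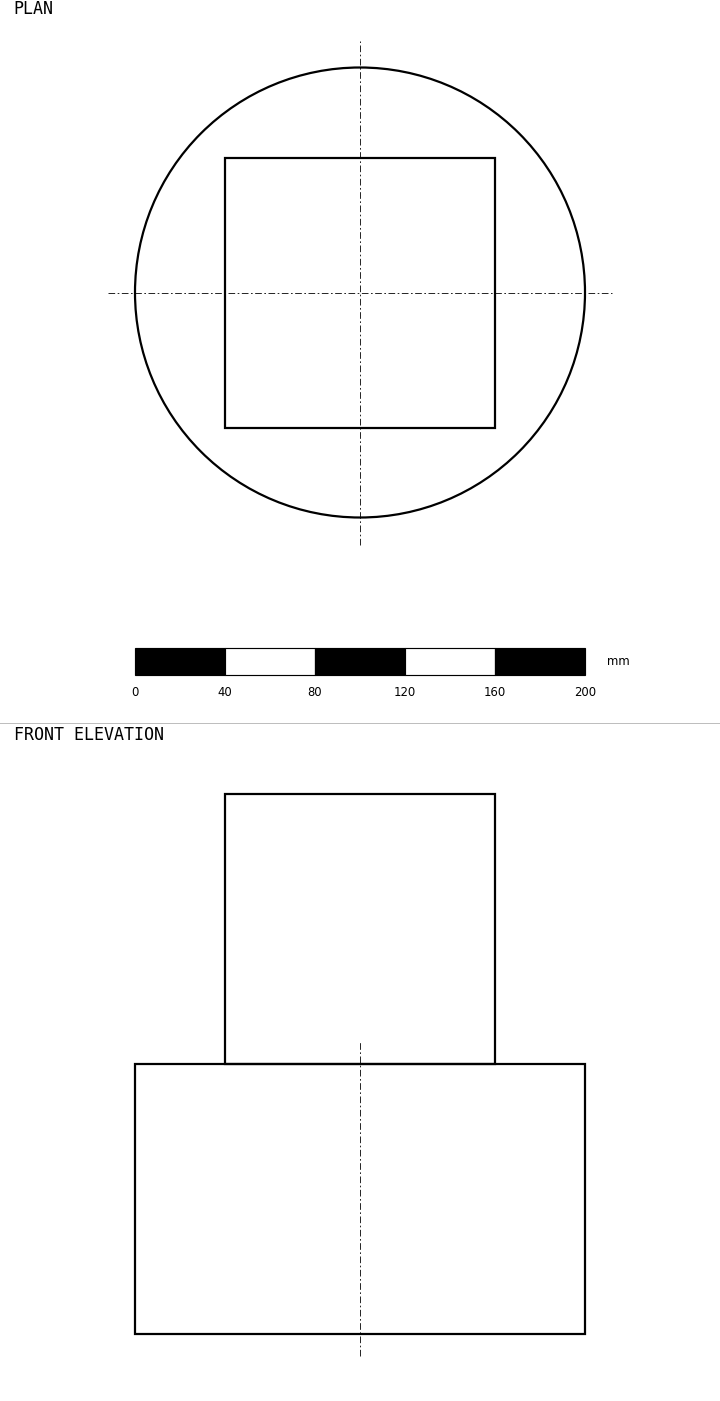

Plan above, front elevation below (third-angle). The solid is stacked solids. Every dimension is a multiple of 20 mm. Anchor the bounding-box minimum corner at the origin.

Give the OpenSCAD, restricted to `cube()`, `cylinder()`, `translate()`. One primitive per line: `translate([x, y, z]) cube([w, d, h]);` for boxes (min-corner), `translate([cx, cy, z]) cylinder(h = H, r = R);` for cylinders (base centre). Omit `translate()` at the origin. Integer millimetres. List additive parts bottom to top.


translate([100, 100, 0]) cylinder(h = 120, r = 100);
translate([40, 40, 120]) cube([120, 120, 120]);


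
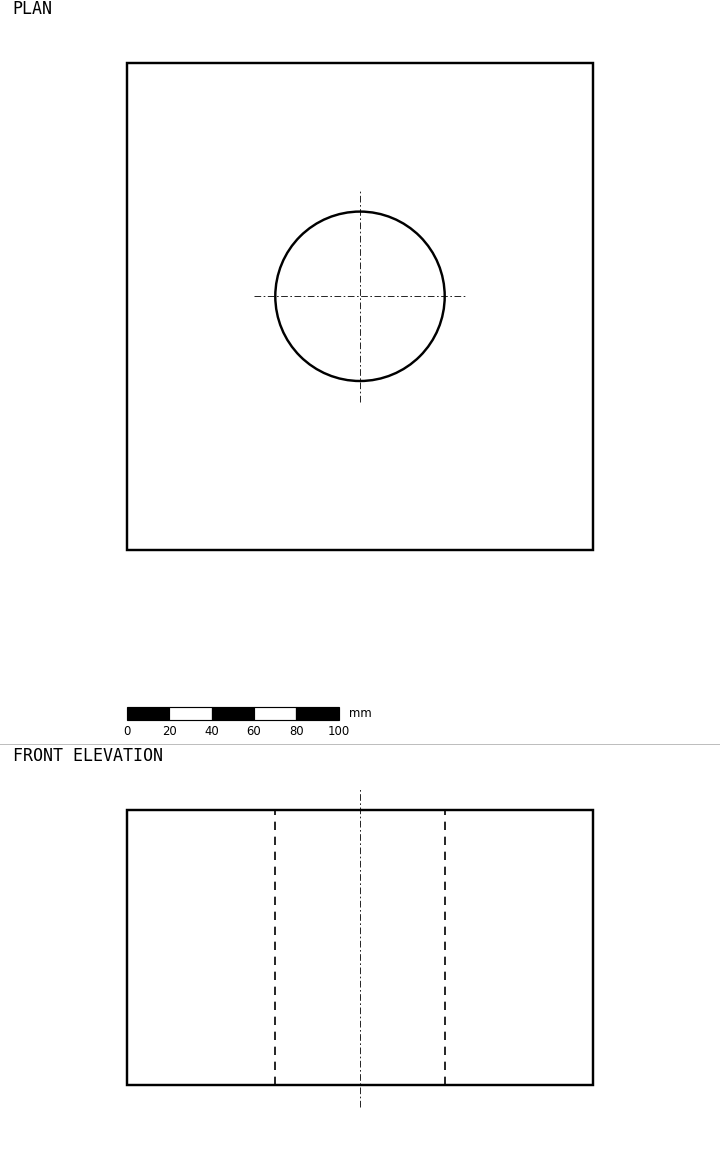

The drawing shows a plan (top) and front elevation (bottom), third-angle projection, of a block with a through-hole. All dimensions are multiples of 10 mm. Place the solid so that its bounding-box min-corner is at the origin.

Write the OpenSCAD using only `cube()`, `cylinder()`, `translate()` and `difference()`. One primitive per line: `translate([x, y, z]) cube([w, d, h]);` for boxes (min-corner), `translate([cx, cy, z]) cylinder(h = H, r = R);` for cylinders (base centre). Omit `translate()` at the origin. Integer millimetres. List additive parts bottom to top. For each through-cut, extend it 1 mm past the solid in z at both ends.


difference() {
  cube([220, 230, 130]);
  translate([110, 120, -1]) cylinder(h = 132, r = 40);
}


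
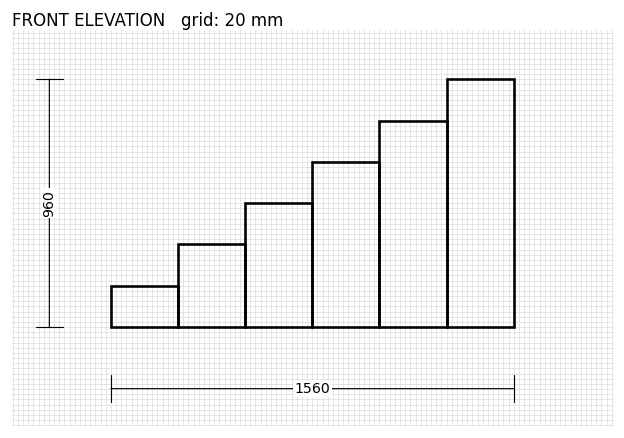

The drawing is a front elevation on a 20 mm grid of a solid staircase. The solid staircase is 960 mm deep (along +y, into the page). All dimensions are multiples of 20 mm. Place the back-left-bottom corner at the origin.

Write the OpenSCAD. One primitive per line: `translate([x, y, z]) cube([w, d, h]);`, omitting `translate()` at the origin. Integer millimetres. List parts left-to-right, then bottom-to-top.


cube([260, 960, 160]);
translate([260, 0, 0]) cube([260, 960, 320]);
translate([520, 0, 0]) cube([260, 960, 480]);
translate([780, 0, 0]) cube([260, 960, 640]);
translate([1040, 0, 0]) cube([260, 960, 800]);
translate([1300, 0, 0]) cube([260, 960, 960]);


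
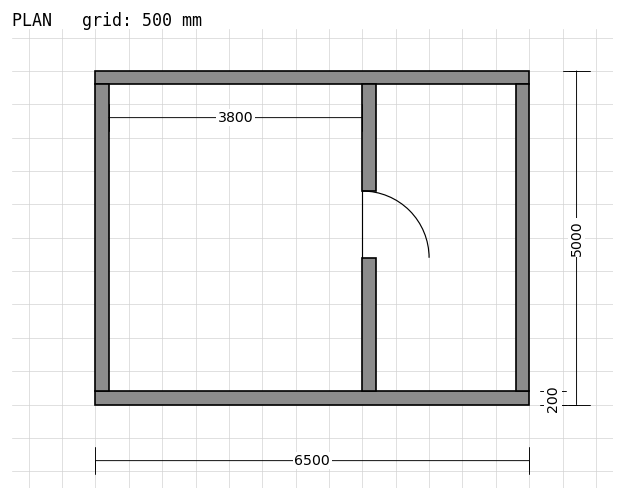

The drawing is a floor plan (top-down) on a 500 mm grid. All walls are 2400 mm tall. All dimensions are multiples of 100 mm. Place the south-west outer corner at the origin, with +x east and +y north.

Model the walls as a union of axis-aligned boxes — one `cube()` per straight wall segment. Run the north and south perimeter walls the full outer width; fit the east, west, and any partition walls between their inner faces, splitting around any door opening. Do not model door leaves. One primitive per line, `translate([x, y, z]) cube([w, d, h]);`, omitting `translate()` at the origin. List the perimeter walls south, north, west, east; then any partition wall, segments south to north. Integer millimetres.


cube([6500, 200, 2400]);
translate([0, 4800, 0]) cube([6500, 200, 2400]);
translate([0, 200, 0]) cube([200, 4600, 2400]);
translate([6300, 200, 0]) cube([200, 4600, 2400]);
translate([4000, 200, 0]) cube([200, 2000, 2400]);
translate([4000, 3200, 0]) cube([200, 1600, 2400]);
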